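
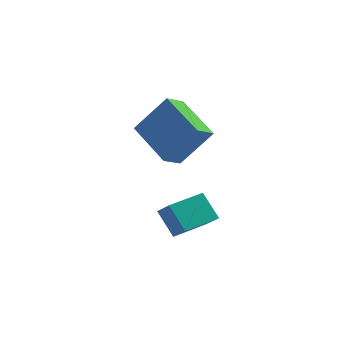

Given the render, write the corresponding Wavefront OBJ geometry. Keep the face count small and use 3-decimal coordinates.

v -0.892 1.087 -1.009
v 0.321 1.246 0.548
v -2.149 2.654 -0.189
v -0.936 2.813 1.368
v -0.344 1.787 -1.508
v 0.869 1.946 0.049
v -1.601 3.354 -0.688
v -0.388 3.513 0.869
v -0.509 0.728 -4.844
v -0.024 0.171 -4.17
v -1.159 1.339 -3.871
v -0.674 0.782 -3.197
v 0.654 1.838 -4.763
v 1.139 1.281 -4.089
v 0.004 2.449 -3.79
v 0.489 1.892 -3.116
f 2 4 1
f 5 2 1
f 1 4 3
f 3 5 1
f 2 8 4
f 6 2 5
f 6 8 2
f 4 8 3
f 7 5 3
f 3 8 7
f 7 6 5
f 8 6 7
f 10 12 9
f 13 10 9
f 9 12 11
f 11 13 9
f 10 16 12
f 14 10 13
f 14 16 10
f 12 16 11
f 15 13 11
f 11 16 15
f 15 14 13
f 16 14 15



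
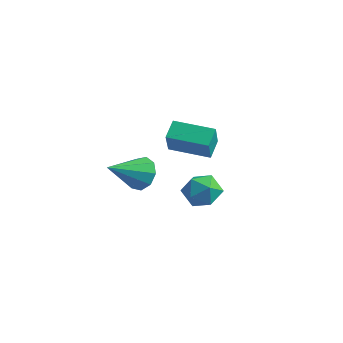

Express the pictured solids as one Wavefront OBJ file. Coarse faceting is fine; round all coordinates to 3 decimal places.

v 1.479 1.492 -2.393
v 1.96 0.736 -1.952
v 0.38 1.484 -1.208
v 0.861 0.728 -0.767
v 1.277 1.636 -0.796
v 1.956 1.641 -1.529
v 0.384 0.579 -1.631
v 1.063 0.584 -2.364
v 1.284 0.172 -1.481
v 1.836 0.826 -0.965
v 0.504 1.394 -2.195
v 1.056 2.048 -1.679
v -2.734 3.428 -1.604
v -2.337 2.776 -0.324
v -3.049 4.324 -1.049
v -2.653 3.672 0.23
v -0.847 4.208 -1.79
v -0.451 3.556 -0.511
v -1.163 5.104 -1.236
v -0.766 4.452 0.044
v -0.81 -0.67 -0.407
v -0.372 -1.187 -1.044
v -1.29 -2.35 0.627
v 0.033 -1.019 -0.583
v 0.044 -0.688 -0.04
v -0.344 -0.349 0.332
v -0.951 -0.159 0.358
v -1.492 -0.209 0.027
v -1.714 -0.474 -0.507
v -1.513 -0.831 -0.994
v -0.983 -1.112 -1.206
f 1 12 6
f 1 6 2
f 1 2 8
f 1 8 11
f 1 11 12
f 2 6 10
f 6 12 5
f 12 11 3
f 11 8 7
f 8 2 9
f 4 10 5
f 4 5 3
f 4 3 7
f 4 7 9
f 4 9 10
f 5 10 6
f 3 5 12
f 7 3 11
f 9 7 8
f 10 9 2
f 14 16 13
f 17 14 13
f 13 16 15
f 15 17 13
f 14 20 16
f 18 14 17
f 18 20 14
f 16 20 15
f 19 17 15
f 15 20 19
f 19 18 17
f 20 18 19
f 22 21 24
f 22 24 23
f 24 21 25
f 24 25 23
f 25 21 26
f 25 26 23
f 26 21 27
f 26 27 23
f 27 21 28
f 27 28 23
f 28 21 29
f 28 29 23
f 29 21 30
f 29 30 23
f 30 21 31
f 30 31 23
f 31 21 22
f 31 22 23



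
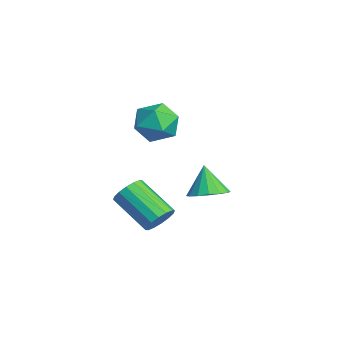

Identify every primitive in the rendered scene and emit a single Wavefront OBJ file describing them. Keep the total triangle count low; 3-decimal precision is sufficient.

v -0.181 -1.137 0.959
v 0.42 -1.863 1.647
v -1.8 -1.857 1.613
v -1.199 -2.583 2.301
v -1.2 -1.437 2.521
v -0.199 -0.992 2.117
v -1.181 -2.728 1.143
v -0.18 -2.283 0.739
v -0.198 -2.846 1.761
v -0.209 -2.048 2.613
v -1.171 -1.672 0.647
v -1.182 -0.874 1.499
v -2.554 1.055 -4.29
v -1.677 1.351 -3.861
v -3.286 1.045 -2.79
v -1.929 1.8 -3.98
v -2.348 2.049 -4.183
v -2.823 2.031 -4.415
v -3.225 1.752 -4.613
v -3.447 1.287 -4.725
v -3.43 0.759 -4.72
v -3.178 0.311 -4.6
v -2.759 0.062 -4.397
v -2.285 0.079 -4.166
v -1.883 0.358 -3.968
v -1.66 0.824 -3.856
v 2.252 -2.457 -2.79
v 2.677 -2.299 -2.119
v 1.174 -3.346 -0.919
v 0.748 -3.503 -1.59
v 2.417 -1.973 -2.161
v 0.913 -3.02 -0.961
v 2.112 -1.777 -2.372
v 0.608 -2.824 -1.172
v 1.845 -1.763 -2.695
v 0.341 -2.809 -1.495
v 1.687 -1.935 -3.043
v 0.183 -2.981 -1.843
v 1.68 -2.246 -3.323
v 0.176 -3.293 -2.124
v 1.826 -2.614 -3.461
v 0.323 -3.661 -2.261
v 2.087 -2.94 -3.419
v 0.583 -3.987 -2.219
v 2.392 -3.136 -3.208
v 0.888 -4.183 -2.008
v 2.659 -3.151 -2.885
v 1.155 -4.197 -1.685
v 2.817 -2.979 -2.537
v 1.313 -4.025 -1.337
v 2.824 -2.667 -2.256
v 1.32 -3.714 -1.057
f 1 12 6
f 1 6 2
f 1 2 8
f 1 8 11
f 1 11 12
f 2 6 10
f 6 12 5
f 12 11 3
f 11 8 7
f 8 2 9
f 4 10 5
f 4 5 3
f 4 3 7
f 4 7 9
f 4 9 10
f 5 10 6
f 3 5 12
f 7 3 11
f 9 7 8
f 10 9 2
f 14 13 16
f 14 16 15
f 16 13 17
f 16 17 15
f 17 13 18
f 17 18 15
f 18 13 19
f 18 19 15
f 19 13 20
f 19 20 15
f 20 13 21
f 20 21 15
f 21 13 22
f 21 22 15
f 22 13 23
f 22 23 15
f 23 13 24
f 23 24 15
f 24 13 25
f 24 25 15
f 25 13 26
f 25 26 15
f 26 13 14
f 26 14 15
f 28 27 31
f 28 31 29
f 29 31 32
f 29 32 30
f 31 27 33
f 31 33 32
f 32 33 34
f 32 34 30
f 33 27 35
f 33 35 34
f 34 35 36
f 34 36 30
f 35 27 37
f 35 37 36
f 36 37 38
f 36 38 30
f 37 27 39
f 37 39 38
f 38 39 40
f 38 40 30
f 39 27 41
f 39 41 40
f 40 41 42
f 40 42 30
f 41 27 43
f 41 43 42
f 42 43 44
f 42 44 30
f 43 27 45
f 43 45 44
f 44 45 46
f 44 46 30
f 45 27 47
f 45 47 46
f 46 47 48
f 46 48 30
f 47 27 49
f 47 49 48
f 48 49 50
f 48 50 30
f 49 27 51
f 49 51 50
f 50 51 52
f 50 52 30
f 51 27 28
f 51 28 52
f 52 28 29
f 52 29 30



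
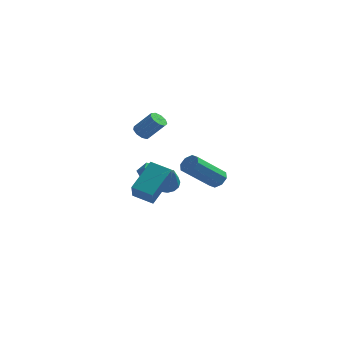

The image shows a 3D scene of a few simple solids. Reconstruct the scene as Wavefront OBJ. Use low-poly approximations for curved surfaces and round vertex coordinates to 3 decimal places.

v -0.478 1.776 -0.772
v -0.069 1.272 -1.071
v -1.391 1.068 -0.829
v -0.982 0.564 -1.128
v -0.884 0.744 -0.443
v -0.32 1.181 -0.408
v -1.14 1.159 -1.492
v -0.576 1.596 -1.457
v -0.478 0.89 -1.516
v -0.32 0.634 -0.868
v -1.14 1.706 -1.032
v -0.982 1.45 -0.384
v -1.576 2.628 1.162
v -1.21 2.395 0.841
v -0.298 2.399 1.876
v -0.664 2.632 2.198
v -1.184 2.762 0.816
v -0.272 2.767 1.851
v -1.342 3.067 0.954
v -0.429 3.071 1.989
v -1.609 3.166 1.189
v -0.696 3.171 2.224
v -1.861 3.013 1.412
v -0.948 3.018 2.447
v -1.98 2.68 1.518
v -1.067 2.685 2.553
v -1.91 2.322 1.458
v -0.997 2.327 2.493
v -1.684 2.108 1.259
v -0.771 2.112 2.295
v -1.408 2.136 1.016
v -0.495 2.141 2.051
v 3.823 -3.356 1.232
v 4.182 -3.21 1.637
v 3.096 -4.299 2.992
v 2.737 -4.444 2.588
v 3.856 -2.933 1.598
v 2.771 -4.022 2.954
v 3.512 -2.904 1.345
v 2.426 -3.993 2.701
v 3.349 -3.139 1.026
v 2.263 -4.228 2.382
v 3.464 -3.501 0.828
v 2.378 -4.59 2.183
v 3.789 -3.778 0.866
v 2.704 -4.867 2.222
v 4.134 -3.807 1.119
v 3.048 -4.896 2.475
v 4.297 -3.572 1.438
v 3.211 -4.661 2.794
v 0.156 0.815 -1.278
v 0.686 0.557 -1.758
v 0.864 -0.215 0.058
v 0.838 0.853 -1.611
v 0.834 1.14 -1.388
v 0.675 1.352 -1.139
v 0.396 1.442 -0.923
v 0.063 1.388 -0.788
v -0.249 1.202 -0.765
v -0.469 0.928 -0.86
v -0.545 0.628 -1.051
v -0.461 0.37 -1.294
v -0.235 0.215 -1.533
v 0.08 0.197 -1.714
v 0.412 0.32 -1.795
v -0.386 -3.079 -0.507
v -0.167 -3.952 0.472
v 0.149 -1.683 0.616
v 0.369 -2.555 1.595
v 0.671 -3.205 -0.855
v 0.891 -4.077 0.124
v 1.207 -1.808 0.268
v 1.426 -2.681 1.247
f 1 12 6
f 1 6 2
f 1 2 8
f 1 8 11
f 1 11 12
f 2 6 10
f 6 12 5
f 12 11 3
f 11 8 7
f 8 2 9
f 4 10 5
f 4 5 3
f 4 3 7
f 4 7 9
f 4 9 10
f 5 10 6
f 3 5 12
f 7 3 11
f 9 7 8
f 10 9 2
f 14 13 17
f 14 17 15
f 15 17 18
f 15 18 16
f 17 13 19
f 17 19 18
f 18 19 20
f 18 20 16
f 19 13 21
f 19 21 20
f 20 21 22
f 20 22 16
f 21 13 23
f 21 23 22
f 22 23 24
f 22 24 16
f 23 13 25
f 23 25 24
f 24 25 26
f 24 26 16
f 25 13 27
f 25 27 26
f 26 27 28
f 26 28 16
f 27 13 29
f 27 29 28
f 28 29 30
f 28 30 16
f 29 13 31
f 29 31 30
f 30 31 32
f 30 32 16
f 31 13 14
f 31 14 32
f 32 14 15
f 32 15 16
f 34 33 37
f 34 37 35
f 35 37 38
f 35 38 36
f 37 33 39
f 37 39 38
f 38 39 40
f 38 40 36
f 39 33 41
f 39 41 40
f 40 41 42
f 40 42 36
f 41 33 43
f 41 43 42
f 42 43 44
f 42 44 36
f 43 33 45
f 43 45 44
f 44 45 46
f 44 46 36
f 45 33 47
f 45 47 46
f 46 47 48
f 46 48 36
f 47 33 49
f 47 49 48
f 48 49 50
f 48 50 36
f 49 33 34
f 49 34 50
f 50 34 35
f 50 35 36
f 52 51 54
f 52 54 53
f 54 51 55
f 54 55 53
f 55 51 56
f 55 56 53
f 56 51 57
f 56 57 53
f 57 51 58
f 57 58 53
f 58 51 59
f 58 59 53
f 59 51 60
f 59 60 53
f 60 51 61
f 60 61 53
f 61 51 62
f 61 62 53
f 62 51 63
f 62 63 53
f 63 51 64
f 63 64 53
f 64 51 65
f 64 65 53
f 65 51 52
f 65 52 53
f 67 69 66
f 70 67 66
f 66 69 68
f 68 70 66
f 67 73 69
f 71 67 70
f 71 73 67
f 69 73 68
f 72 70 68
f 68 73 72
f 72 71 70
f 73 71 72



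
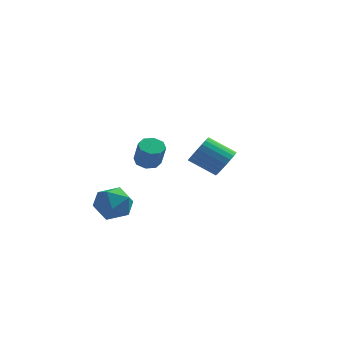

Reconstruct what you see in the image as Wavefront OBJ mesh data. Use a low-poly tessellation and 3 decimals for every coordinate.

v -2.599 -2.487 0.096
v -2.125 -2.968 1.137
v -2.515 -4.292 -0.777
v -2.041 -4.773 0.264
v -3.22 -4.39 0.239
v -3.273 -3.274 0.778
v -1.367 -3.986 -0.418
v -1.42 -2.87 0.121
v -1.364 -3.894 0.819
v -2.509 -4.144 1.225
v -2.131 -3.116 -0.865
v -3.276 -3.366 -0.459
v -2.361 3.665 0.677
v -1.866 4.294 0.801
v -1.424 3.664 2.227
v -1.919 3.035 2.103
v -2.436 4.394 1.022
v -1.995 3.764 2.448
v -2.963 4.067 1.041
v -2.521 3.437 2.467
v -3.137 3.504 0.847
v -2.695 2.875 2.272
v -2.856 3.036 0.553
v -2.414 2.406 1.979
v -2.285 2.936 0.332
v -1.844 2.306 1.758
v -1.759 3.263 0.313
v -1.317 2.633 1.739
v -1.585 3.825 0.508
v -1.143 3.196 1.933
v 3.316 -1.268 2.758
v 3.839 -1.243 3.575
v 2.308 -1.268 4.558
v 1.784 -1.292 3.742
v 3.79 -0.874 3.507
v 2.259 -0.899 4.49
v 3.669 -0.565 3.326
v 2.137 -0.589 4.309
v 3.494 -0.362 3.058
v 1.962 -0.387 4.041
v 3.291 -0.298 2.745
v 1.76 -0.323 3.728
v 3.093 -0.381 2.434
v 1.561 -0.406 3.417
v 2.928 -0.599 2.172
v 1.397 -0.624 3.155
v 2.823 -0.919 1.999
v 1.291 -0.944 2.982
v 2.792 -1.292 1.942
v 1.261 -1.317 2.925
v 2.841 -1.661 2.01
v 1.31 -1.686 2.993
v 2.963 -1.971 2.191
v 1.431 -1.995 3.174
v 3.138 -2.173 2.459
v 1.606 -2.198 3.442
v 3.34 -2.237 2.772
v 1.809 -2.262 3.755
v 3.539 -2.154 3.083
v 2.007 -2.179 4.066
v 3.703 -1.936 3.345
v 2.172 -1.961 4.328
v 3.809 -1.616 3.518
v 2.277 -1.641 4.501
f 1 12 6
f 1 6 2
f 1 2 8
f 1 8 11
f 1 11 12
f 2 6 10
f 6 12 5
f 12 11 3
f 11 8 7
f 8 2 9
f 4 10 5
f 4 5 3
f 4 3 7
f 4 7 9
f 4 9 10
f 5 10 6
f 3 5 12
f 7 3 11
f 9 7 8
f 10 9 2
f 14 13 17
f 14 17 15
f 15 17 18
f 15 18 16
f 17 13 19
f 17 19 18
f 18 19 20
f 18 20 16
f 19 13 21
f 19 21 20
f 20 21 22
f 20 22 16
f 21 13 23
f 21 23 22
f 22 23 24
f 22 24 16
f 23 13 25
f 23 25 24
f 24 25 26
f 24 26 16
f 25 13 27
f 25 27 26
f 26 27 28
f 26 28 16
f 27 13 29
f 27 29 28
f 28 29 30
f 28 30 16
f 29 13 14
f 29 14 30
f 30 14 15
f 30 15 16
f 32 31 35
f 32 35 33
f 33 35 36
f 33 36 34
f 35 31 37
f 35 37 36
f 36 37 38
f 36 38 34
f 37 31 39
f 37 39 38
f 38 39 40
f 38 40 34
f 39 31 41
f 39 41 40
f 40 41 42
f 40 42 34
f 41 31 43
f 41 43 42
f 42 43 44
f 42 44 34
f 43 31 45
f 43 45 44
f 44 45 46
f 44 46 34
f 45 31 47
f 45 47 46
f 46 47 48
f 46 48 34
f 47 31 49
f 47 49 48
f 48 49 50
f 48 50 34
f 49 31 51
f 49 51 50
f 50 51 52
f 50 52 34
f 51 31 53
f 51 53 52
f 52 53 54
f 52 54 34
f 53 31 55
f 53 55 54
f 54 55 56
f 54 56 34
f 55 31 57
f 55 57 56
f 56 57 58
f 56 58 34
f 57 31 59
f 57 59 58
f 58 59 60
f 58 60 34
f 59 31 61
f 59 61 60
f 60 61 62
f 60 62 34
f 61 31 63
f 61 63 62
f 62 63 64
f 62 64 34
f 63 31 32
f 63 32 64
f 64 32 33
f 64 33 34



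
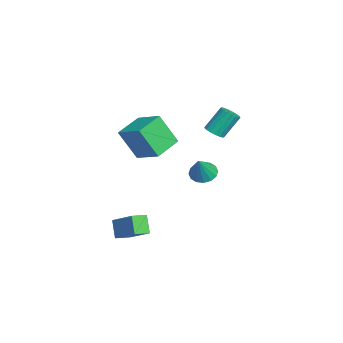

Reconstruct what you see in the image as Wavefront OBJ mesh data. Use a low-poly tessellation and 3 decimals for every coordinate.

v -1.875 -2.108 1.084
v -2.035 -3.127 2.948
v -0.688 -0.943 1.822
v -0.847 -1.961 3.686
v -0.533 -3.179 0.614
v -0.692 -4.197 2.478
v 0.655 -2.013 1.352
v 0.495 -3.032 3.216
v 1.488 -3.689 -3.07
v 2.743 -2.61 -2.002
v 2.187 -3.526 -4.056
v 3.442 -2.447 -2.988
v 1.978 -4.473 -2.852
v 3.233 -3.394 -1.784
v 2.677 -4.31 -3.838
v 3.932 -3.231 -2.77
v 0.854 0.965 3.296
v 1.369 0.749 3.566
v 1.041 1.618 4.893
v 0.526 1.835 4.624
v 1.46 0.995 3.427
v 1.131 1.864 4.754
v 1.411 1.235 3.258
v 1.083 2.104 4.585
v 1.236 1.412 3.098
v 0.907 2.281 4.425
v 0.972 1.488 2.984
v 0.644 2.357 4.311
v 0.682 1.443 2.941
v 0.354 2.312 4.268
v 0.431 1.29 2.98
v 0.103 2.159 4.307
v 0.277 1.062 3.091
v -0.051 1.931 4.418
v 0.255 0.812 3.249
v -0.073 1.681 4.576
v 0.371 0.597 3.418
v 0.042 1.466 4.745
v 0.597 0.467 3.559
v 0.269 1.336 4.887
v 0.882 0.45 3.64
v 0.554 1.32 4.968
v 1.161 0.552 3.643
v 0.832 1.421 4.97
v -2.225 0.455 -1.452
v -1.521 0.474 -1.891
v -1.355 0.165 -0.068
v -1.585 0.88 -1.765
v -1.82 1.172 -1.556
v -2.164 1.272 -1.319
v -2.524 1.153 -1.117
v -2.804 0.847 -1.005
v -2.929 0.436 -1.013
v -2.865 0.03 -1.138
v -2.63 -0.262 -1.348
v -2.286 -0.362 -1.585
v -1.925 -0.243 -1.786
v -1.645 0.063 -1.898
f 2 4 1
f 5 2 1
f 1 4 3
f 3 5 1
f 2 8 4
f 6 2 5
f 6 8 2
f 4 8 3
f 7 5 3
f 3 8 7
f 7 6 5
f 8 6 7
f 10 12 9
f 13 10 9
f 9 12 11
f 11 13 9
f 10 16 12
f 14 10 13
f 14 16 10
f 12 16 11
f 15 13 11
f 11 16 15
f 15 14 13
f 16 14 15
f 18 17 21
f 18 21 19
f 19 21 22
f 19 22 20
f 21 17 23
f 21 23 22
f 22 23 24
f 22 24 20
f 23 17 25
f 23 25 24
f 24 25 26
f 24 26 20
f 25 17 27
f 25 27 26
f 26 27 28
f 26 28 20
f 27 17 29
f 27 29 28
f 28 29 30
f 28 30 20
f 29 17 31
f 29 31 30
f 30 31 32
f 30 32 20
f 31 17 33
f 31 33 32
f 32 33 34
f 32 34 20
f 33 17 35
f 33 35 34
f 34 35 36
f 34 36 20
f 35 17 37
f 35 37 36
f 36 37 38
f 36 38 20
f 37 17 39
f 37 39 38
f 38 39 40
f 38 40 20
f 39 17 41
f 39 41 40
f 40 41 42
f 40 42 20
f 41 17 43
f 41 43 42
f 42 43 44
f 42 44 20
f 43 17 18
f 43 18 44
f 44 18 19
f 44 19 20
f 46 45 48
f 46 48 47
f 48 45 49
f 48 49 47
f 49 45 50
f 49 50 47
f 50 45 51
f 50 51 47
f 51 45 52
f 51 52 47
f 52 45 53
f 52 53 47
f 53 45 54
f 53 54 47
f 54 45 55
f 54 55 47
f 55 45 56
f 55 56 47
f 56 45 57
f 56 57 47
f 57 45 58
f 57 58 47
f 58 45 46
f 58 46 47



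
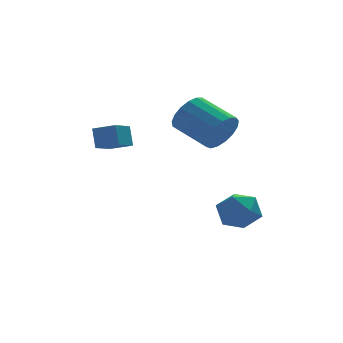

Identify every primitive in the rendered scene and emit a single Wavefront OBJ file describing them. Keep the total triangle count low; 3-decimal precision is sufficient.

v -2.63 -0.332 2.778
v -2.598 0.203 3.772
v -3.484 0.382 2.42
v -3.452 0.918 3.415
v -1.668 0.562 2.265
v -1.636 1.098 3.26
v -2.522 1.277 1.908
v -2.49 1.812 2.902
v 2.195 -0.539 2.943
v 2.861 -0.554 3.805
v 1.871 1.144 4.6
v 1.205 1.159 3.737
v 3.108 -0.25 3.462
v 2.119 1.449 4.256
v 3.147 -0.011 2.999
v 2.157 1.687 3.794
v 2.967 0.107 2.524
v 1.977 1.805 3.319
v 2.61 0.076 2.145
v 1.62 1.774 2.939
v 2.158 -0.095 1.948
v 1.169 1.603 2.742
v 1.715 -0.368 1.979
v 0.725 1.33 2.774
v 1.381 -0.68 2.231
v 0.392 1.018 3.026
v 1.234 -0.96 2.646
v 0.245 0.738 3.441
v 1.307 -1.144 3.129
v 0.318 0.555 3.924
v 1.583 -1.188 3.569
v 0.594 0.51 4.364
v 2 -1.085 3.866
v 1.01 0.614 4.661
v 2.461 -0.856 3.951
v 1.471 0.842 4.746
v 2.869 -0.398 -1.068
v 3.515 -1.353 -0.98
v 2.025 -1.107 -2.58
v 2.671 -2.062 -2.492
v 1.858 -1.84 -1.701
v 2.379 -1.401 -0.766
v 3.161 -1.059 -2.794
v 3.682 -0.62 -1.859
v 3.695 -1.761 -2.047
v 2.89 -2.244 -1.371
v 2.65 -0.216 -2.189
v 1.845 -0.699 -1.513
f 2 4 1
f 5 2 1
f 1 4 3
f 3 5 1
f 2 8 4
f 6 2 5
f 6 8 2
f 4 8 3
f 7 5 3
f 3 8 7
f 7 6 5
f 8 6 7
f 10 9 13
f 10 13 11
f 11 13 14
f 11 14 12
f 13 9 15
f 13 15 14
f 14 15 16
f 14 16 12
f 15 9 17
f 15 17 16
f 16 17 18
f 16 18 12
f 17 9 19
f 17 19 18
f 18 19 20
f 18 20 12
f 19 9 21
f 19 21 20
f 20 21 22
f 20 22 12
f 21 9 23
f 21 23 22
f 22 23 24
f 22 24 12
f 23 9 25
f 23 25 24
f 24 25 26
f 24 26 12
f 25 9 27
f 25 27 26
f 26 27 28
f 26 28 12
f 27 9 29
f 27 29 28
f 28 29 30
f 28 30 12
f 29 9 31
f 29 31 30
f 30 31 32
f 30 32 12
f 31 9 33
f 31 33 32
f 32 33 34
f 32 34 12
f 33 9 35
f 33 35 34
f 34 35 36
f 34 36 12
f 35 9 10
f 35 10 36
f 36 10 11
f 36 11 12
f 37 48 42
f 37 42 38
f 37 38 44
f 37 44 47
f 37 47 48
f 38 42 46
f 42 48 41
f 48 47 39
f 47 44 43
f 44 38 45
f 40 46 41
f 40 41 39
f 40 39 43
f 40 43 45
f 40 45 46
f 41 46 42
f 39 41 48
f 43 39 47
f 45 43 44
f 46 45 38



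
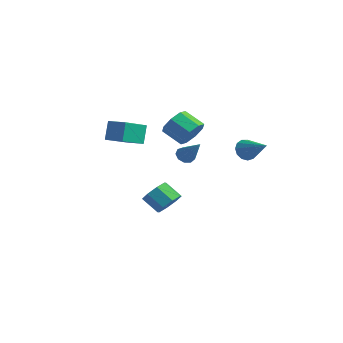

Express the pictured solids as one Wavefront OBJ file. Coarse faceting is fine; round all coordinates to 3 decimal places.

v -1.212 1.955 1.599
v -0.737 1.259 2.119
v -1.972 0.97 2.861
v -2.448 1.665 2.341
v -0.7 1.942 2.446
v -1.935 1.653 3.188
v -0.963 2.632 2.276
v -2.198 2.343 3.019
v -1.373 2.925 1.71
v -2.608 2.636 2.453
v -1.688 2.65 1.079
v -2.923 2.361 1.821
v -1.725 1.967 0.752
v -2.96 1.678 1.494
v -1.462 1.277 0.921
v -2.697 0.988 1.664
v -1.052 0.984 1.487
v -2.287 0.695 2.23
v 1.339 -1.099 1.695
v 1.761 -1.106 1.268
v 2.661 -1.281 3.005
v 1.692 -0.72 1.391
v 1.458 -0.512 1.657
v 1.168 -0.579 1.94
v 0.958 -0.889 2.108
v 0.927 -1.297 2.084
v 1.088 -1.613 1.877
v 1.367 -1.688 1.585
v 1.632 -1.488 1.345
v 1.44 3.605 0.677
v 1.807 3.818 0.034
v 3.14 3.475 1.603
v 1.717 4.183 0.25
v 1.539 4.365 0.602
v 1.33 4.305 0.977
v 1.156 4.023 1.257
v 1.072 3.609 1.353
v 1.105 3.193 1.234
v 1.244 2.908 0.939
v 1.446 2.844 0.56
v 1.646 3.022 0.218
v 1.78 3.385 0.022
v -0.88 -5.001 3.376
v -1.163 -4.499 4.541
v -1.129 -3.22 2.547
v -1.413 -2.718 3.712
v 0.253 -4.762 3.548
v -0.031 -4.26 4.713
v 0.003 -2.981 2.719
v -0.28 -2.479 3.884
v -1.945 0.841 -3.932
v -1.44 1.184 -3.204
v -2.449 0.921 -2.38
v -2.955 0.579 -3.108
v -1.839 1.696 -3.531
v -2.849 1.433 -2.706
v -2.301 1.708 -4.092
v -3.311 1.445 -3.268
v -2.554 1.212 -4.56
v -3.564 0.949 -3.735
v -2.451 0.499 -4.66
v -3.46 0.236 -3.836
v -2.051 -0.013 -4.334
v -3.061 -0.276 -3.509
v -1.589 -0.025 -3.772
v -2.599 -0.288 -2.948
v -1.336 0.471 -3.305
v -2.346 0.208 -2.48
f 2 1 5
f 2 5 3
f 3 5 6
f 3 6 4
f 5 1 7
f 5 7 6
f 6 7 8
f 6 8 4
f 7 1 9
f 7 9 8
f 8 9 10
f 8 10 4
f 9 1 11
f 9 11 10
f 10 11 12
f 10 12 4
f 11 1 13
f 11 13 12
f 12 13 14
f 12 14 4
f 13 1 15
f 13 15 14
f 14 15 16
f 14 16 4
f 15 1 17
f 15 17 16
f 16 17 18
f 16 18 4
f 17 1 2
f 17 2 18
f 18 2 3
f 18 3 4
f 20 19 22
f 20 22 21
f 22 19 23
f 22 23 21
f 23 19 24
f 23 24 21
f 24 19 25
f 24 25 21
f 25 19 26
f 25 26 21
f 26 19 27
f 26 27 21
f 27 19 28
f 27 28 21
f 28 19 29
f 28 29 21
f 29 19 20
f 29 20 21
f 31 30 33
f 31 33 32
f 33 30 34
f 33 34 32
f 34 30 35
f 34 35 32
f 35 30 36
f 35 36 32
f 36 30 37
f 36 37 32
f 37 30 38
f 37 38 32
f 38 30 39
f 38 39 32
f 39 30 40
f 39 40 32
f 40 30 41
f 40 41 32
f 41 30 42
f 41 42 32
f 42 30 31
f 42 31 32
f 44 46 43
f 47 44 43
f 43 46 45
f 45 47 43
f 44 50 46
f 48 44 47
f 48 50 44
f 46 50 45
f 49 47 45
f 45 50 49
f 49 48 47
f 50 48 49
f 52 51 55
f 52 55 53
f 53 55 56
f 53 56 54
f 55 51 57
f 55 57 56
f 56 57 58
f 56 58 54
f 57 51 59
f 57 59 58
f 58 59 60
f 58 60 54
f 59 51 61
f 59 61 60
f 60 61 62
f 60 62 54
f 61 51 63
f 61 63 62
f 62 63 64
f 62 64 54
f 63 51 65
f 63 65 64
f 64 65 66
f 64 66 54
f 65 51 67
f 65 67 66
f 66 67 68
f 66 68 54
f 67 51 52
f 67 52 68
f 68 52 53
f 68 53 54



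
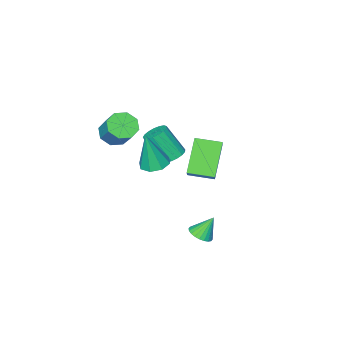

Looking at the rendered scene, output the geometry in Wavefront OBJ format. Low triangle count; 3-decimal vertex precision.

v -4.118 -1.053 -1.261
v -3.634 -0.613 -1.174
v -3.157 -1.427 0.288
v -3.642 -1.867 0.201
v -3.88 -0.486 -1.023
v -3.403 -1.299 0.439
v -4.181 -0.488 -0.926
v -3.704 -1.302 0.536
v -4.467 -0.62 -0.906
v -3.991 -1.433 0.556
v -4.674 -0.851 -0.968
v -4.197 -1.664 0.495
v -4.753 -1.128 -1.096
v -4.276 -1.942 0.366
v -4.687 -1.388 -1.262
v -4.21 -2.202 0.2
v -4.49 -1.572 -1.429
v -4.014 -2.386 0.034
v -4.209 -1.636 -1.556
v -3.732 -2.45 -0.094
v -3.906 -1.567 -1.616
v -3.43 -2.381 -0.154
v -3.653 -1.381 -1.595
v -3.176 -2.194 -0.133
v -3.505 -1.119 -1.497
v -3.029 -1.933 -0.035
v -3.499 -0.842 -1.345
v -3.022 -1.656 0.117
v -0.722 -1.21 1.875
v -0.181 -0.84 1.434
v 0.063 0.1 2.524
v -0.478 -0.27 2.965
v -0.736 -0.61 1.361
v -0.491 0.33 2.451
v -1.283 -0.732 1.589
v -1.038 0.208 2.679
v -1.501 -1.134 1.984
v -1.256 -0.194 3.074
v -1.263 -1.58 2.316
v -1.019 -0.64 3.406
v -0.709 -1.81 2.389
v -0.464 -0.87 3.479
v -0.162 -1.688 2.161
v 0.083 -0.748 3.251
v 0.056 -1.286 1.766
v 0.301 -0.346 2.856
v -0.404 2.077 1.717
v 0.196 2.486 1.644
v -0.036 1.883 3.643
v -0.256 2.791 1.761
v -0.796 2.678 1.853
v -1.106 2.214 1.865
v -1.005 1.669 1.791
v -0.552 1.364 1.673
v -0.012 1.477 1.582
v 0.298 1.941 1.569
v -1.864 3.558 -3.046
v -1.382 3.309 -2.724
v -2.416 3.822 -2.014
v -1.31 3.543 -2.745
v -1.322 3.78 -2.813
v -1.417 3.982 -2.915
v -1.579 4.12 -3.038
v -1.785 4.172 -3.161
v -2.003 4.131 -3.268
v -2.2 4.002 -3.34
v -2.345 3.806 -3.368
v -2.417 3.572 -3.346
v -2.405 3.336 -3.279
v -2.311 3.133 -3.176
v -2.148 2.995 -3.054
v -1.942 2.943 -2.93
v -1.724 2.985 -2.824
v -1.528 3.113 -2.752
v -2.135 4.185 1
v -3.182 3.484 2.435
v -1.213 5.233 2.184
v -2.26 4.531 3.619
v -1.3 3.269 1.161
v -2.347 2.567 2.596
v -0.378 4.316 2.345
v -1.425 3.615 3.78
f 2 1 5
f 2 5 3
f 3 5 6
f 3 6 4
f 5 1 7
f 5 7 6
f 6 7 8
f 6 8 4
f 7 1 9
f 7 9 8
f 8 9 10
f 8 10 4
f 9 1 11
f 9 11 10
f 10 11 12
f 10 12 4
f 11 1 13
f 11 13 12
f 12 13 14
f 12 14 4
f 13 1 15
f 13 15 14
f 14 15 16
f 14 16 4
f 15 1 17
f 15 17 16
f 16 17 18
f 16 18 4
f 17 1 19
f 17 19 18
f 18 19 20
f 18 20 4
f 19 1 21
f 19 21 20
f 20 21 22
f 20 22 4
f 21 1 23
f 21 23 22
f 22 23 24
f 22 24 4
f 23 1 25
f 23 25 24
f 24 25 26
f 24 26 4
f 25 1 27
f 25 27 26
f 26 27 28
f 26 28 4
f 27 1 2
f 27 2 28
f 28 2 3
f 28 3 4
f 30 29 33
f 30 33 31
f 31 33 34
f 31 34 32
f 33 29 35
f 33 35 34
f 34 35 36
f 34 36 32
f 35 29 37
f 35 37 36
f 36 37 38
f 36 38 32
f 37 29 39
f 37 39 38
f 38 39 40
f 38 40 32
f 39 29 41
f 39 41 40
f 40 41 42
f 40 42 32
f 41 29 43
f 41 43 42
f 42 43 44
f 42 44 32
f 43 29 45
f 43 45 44
f 44 45 46
f 44 46 32
f 45 29 30
f 45 30 46
f 46 30 31
f 46 31 32
f 48 47 50
f 48 50 49
f 50 47 51
f 50 51 49
f 51 47 52
f 51 52 49
f 52 47 53
f 52 53 49
f 53 47 54
f 53 54 49
f 54 47 55
f 54 55 49
f 55 47 56
f 55 56 49
f 56 47 48
f 56 48 49
f 58 57 60
f 58 60 59
f 60 57 61
f 60 61 59
f 61 57 62
f 61 62 59
f 62 57 63
f 62 63 59
f 63 57 64
f 63 64 59
f 64 57 65
f 64 65 59
f 65 57 66
f 65 66 59
f 66 57 67
f 66 67 59
f 67 57 68
f 67 68 59
f 68 57 69
f 68 69 59
f 69 57 70
f 69 70 59
f 70 57 71
f 70 71 59
f 71 57 72
f 71 72 59
f 72 57 73
f 72 73 59
f 73 57 74
f 73 74 59
f 74 57 58
f 74 58 59
f 76 78 75
f 79 76 75
f 75 78 77
f 77 79 75
f 76 82 78
f 80 76 79
f 80 82 76
f 78 82 77
f 81 79 77
f 77 82 81
f 81 80 79
f 82 80 81



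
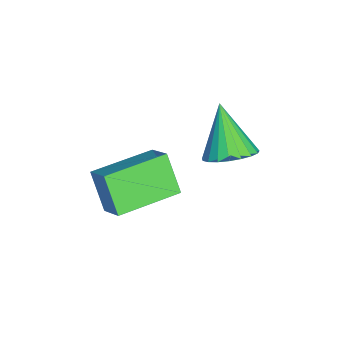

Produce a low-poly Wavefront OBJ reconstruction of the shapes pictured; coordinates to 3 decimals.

v -1.648 -1.314 -0.109
v -1.061 -1.963 0.103
v -2.692 -1.746 1.469
v -0.916 -1.666 0.279
v -0.898 -1.309 0.389
v -1.01 -0.953 0.413
v -1.232 -0.659 0.346
v -1.526 -0.478 0.201
v -1.841 -0.442 0.002
v -2.123 -0.557 -0.216
v -2.322 -0.803 -0.415
v -2.405 -1.137 -0.561
v -2.358 -1.502 -0.63
v -2.187 -1.835 -0.608
v -1.923 -2.077 -0.499
v -1.612 -2.188 -0.324
v -1.307 -2.147 -0.111
v 0.923 -5.292 1.419
v 1.653 -4.788 2.035
v -0.264 -3.584 1.428
v 0.466 -3.08 2.044
v 1.594 -4.82 0.236
v 2.324 -4.316 0.852
v 0.407 -3.112 0.245
v 1.137 -2.608 0.861
f 2 1 4
f 2 4 3
f 4 1 5
f 4 5 3
f 5 1 6
f 5 6 3
f 6 1 7
f 6 7 3
f 7 1 8
f 7 8 3
f 8 1 9
f 8 9 3
f 9 1 10
f 9 10 3
f 10 1 11
f 10 11 3
f 11 1 12
f 11 12 3
f 12 1 13
f 12 13 3
f 13 1 14
f 13 14 3
f 14 1 15
f 14 15 3
f 15 1 16
f 15 16 3
f 16 1 17
f 16 17 3
f 17 1 2
f 17 2 3
f 19 21 18
f 22 19 18
f 18 21 20
f 20 22 18
f 19 25 21
f 23 19 22
f 23 25 19
f 21 25 20
f 24 22 20
f 20 25 24
f 24 23 22
f 25 23 24



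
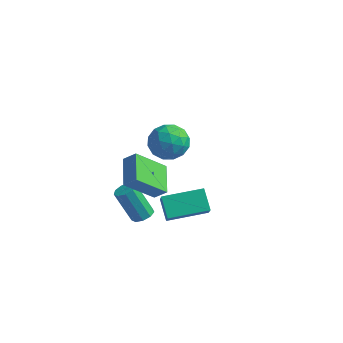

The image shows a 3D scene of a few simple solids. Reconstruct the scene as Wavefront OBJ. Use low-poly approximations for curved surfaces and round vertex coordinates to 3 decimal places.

v -1.531 -3.967 0.462
v -0.904 -3.81 1.029
v -0.534 -2.777 -0.967
v 0.093 -2.62 -0.399
v -0.673 -5.36 -0.101
v -0.046 -5.203 0.467
v 0.324 -4.17 -1.529
v 0.951 -4.013 -0.962
v -0.784 -3.431 -4
v -0.282 -3.175 -3.717
v -1.195 -3.313 -1.977
v -1.696 -3.569 -2.26
v -0.558 -2.866 -3.837
v -1.47 -3.004 -2.097
v -0.939 -2.822 -4.033
v -1.851 -2.959 -2.293
v -1.247 -3.062 -4.214
v -2.16 -3.2 -2.474
v -1.339 -3.475 -4.295
v -2.251 -3.613 -2.554
v -1.171 -3.868 -4.238
v -2.083 -4.006 -2.497
v -0.821 -4.056 -4.069
v -1.734 -4.194 -2.329
v -0.455 -3.952 -3.869
v -1.367 -4.09 -2.128
v -0.242 -3.604 -3.73
v -1.154 -3.742 -1.989
v -3.426 2.195 -2.54
v -2.693 2.937 -3.087
v -2.107 0.823 -2.633
v -1.374 1.565 -3.18
v -1.645 1.733 -2.046
v -2.46 2.581 -1.989
v -2.34 1.179 -3.731
v -3.155 2.027 -3.674
v -2.022 2.309 -3.823
v -1.592 2.651 -2.782
v -3.208 1.109 -2.938
v -2.778 1.451 -1.897
v -3.175 2.687 -2.805
v -1.625 1.073 -2.915
v -1.784 1.172 -2.248
v -1.353 1.608 -2.57
v -3.038 2.478 -2.16
v -2.607 2.914 -2.481
v -1.991 2.206 -1.87
v -2.193 0.846 -3.239
v -1.762 1.282 -3.56
v -3.447 2.152 -3.15
v -3.016 2.588 -3.472
v -2.809 1.554 -3.85
v -2.35 2.753 -3.56
v -1.575 1.947 -3.614
v -2.143 1.72 -3.938
v -2.622 2.218 -3.904
v -2.097 2.955 -2.948
v -1.322 2.148 -3.002
v -1.481 2.247 -2.336
v -1.96 2.746 -2.302
v -1.703 2.585 -3.38
v -3.478 1.612 -2.718
v -2.703 0.805 -2.772
v -2.84 1.014 -3.418
v -3.319 1.513 -3.384
v -3.225 1.813 -2.106
v -2.45 1.007 -2.16
v -2.178 1.542 -1.816
v -2.657 2.04 -1.782
v -3.097 1.175 -2.34
v 0.443 -3.836 -1.871
v 0.845 -4.386 -1.059
v 1.978 -2.404 -1.662
v 2.38 -2.954 -0.85
v 1.18 -4.506 -2.69
v 1.582 -5.056 -1.878
v 2.715 -3.074 -2.481
v 3.117 -3.624 -1.669
f 2 4 1
f 5 2 1
f 1 4 3
f 3 5 1
f 2 8 4
f 6 2 5
f 6 8 2
f 4 8 3
f 7 5 3
f 3 8 7
f 7 6 5
f 8 6 7
f 10 9 13
f 10 13 11
f 11 13 14
f 11 14 12
f 13 9 15
f 13 15 14
f 14 15 16
f 14 16 12
f 15 9 17
f 15 17 16
f 16 17 18
f 16 18 12
f 17 9 19
f 17 19 18
f 18 19 20
f 18 20 12
f 19 9 21
f 19 21 20
f 20 21 22
f 20 22 12
f 21 9 23
f 21 23 22
f 22 23 24
f 22 24 12
f 23 9 25
f 23 25 24
f 24 25 26
f 24 26 12
f 25 9 27
f 25 27 26
f 26 27 28
f 26 28 12
f 27 9 10
f 27 10 28
f 28 10 11
f 28 11 12
f 29 66 45
f 66 40 69
f 45 69 34
f 66 69 45
f 29 45 41
f 45 34 46
f 41 46 30
f 45 46 41
f 29 41 50
f 41 30 51
f 50 51 36
f 41 51 50
f 29 50 62
f 50 36 65
f 62 65 39
f 50 65 62
f 29 62 66
f 62 39 70
f 66 70 40
f 62 70 66
f 30 46 57
f 46 34 60
f 57 60 38
f 46 60 57
f 34 69 47
f 69 40 68
f 47 68 33
f 69 68 47
f 40 70 67
f 70 39 63
f 67 63 31
f 70 63 67
f 39 65 64
f 65 36 52
f 64 52 35
f 65 52 64
f 36 51 56
f 51 30 53
f 56 53 37
f 51 53 56
f 32 58 44
f 58 38 59
f 44 59 33
f 58 59 44
f 32 44 42
f 44 33 43
f 42 43 31
f 44 43 42
f 32 42 49
f 42 31 48
f 49 48 35
f 42 48 49
f 32 49 54
f 49 35 55
f 54 55 37
f 49 55 54
f 32 54 58
f 54 37 61
f 58 61 38
f 54 61 58
f 33 59 47
f 59 38 60
f 47 60 34
f 59 60 47
f 31 43 67
f 43 33 68
f 67 68 40
f 43 68 67
f 35 48 64
f 48 31 63
f 64 63 39
f 48 63 64
f 37 55 56
f 55 35 52
f 56 52 36
f 55 52 56
f 38 61 57
f 61 37 53
f 57 53 30
f 61 53 57
f 72 74 71
f 75 72 71
f 71 74 73
f 73 75 71
f 72 78 74
f 76 72 75
f 76 78 72
f 74 78 73
f 77 75 73
f 73 78 77
f 77 76 75
f 78 76 77



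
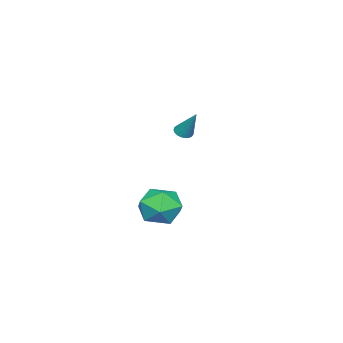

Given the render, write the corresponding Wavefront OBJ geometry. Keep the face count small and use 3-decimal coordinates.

v -4.152 -0.642 -0.454
v -3.693 -0.529 -0.646
v -3.768 0.262 0.994
v -3.81 -0.367 -0.716
v -3.987 -0.253 -0.74
v -4.192 -0.206 -0.716
v -4.391 -0.234 -0.646
v -4.547 -0.332 -0.543
v -4.636 -0.484 -0.424
v -4.641 -0.664 -0.311
v -4.561 -0.839 -0.223
v -4.41 -0.981 -0.175
v -4.215 -1.063 -0.175
v -4.009 -1.073 -0.223
v -3.827 -1.008 -0.312
v -3.702 -0.88 -0.425
v -3.654 -0.711 -0.543
v 1.315 2.187 -2.968
v 2.062 2.715 -2.226
v 2.198 0.525 -2.674
v 2.945 1.053 -1.932
v 1.813 0.922 -1.634
v 1.268 1.949 -1.815
v 2.992 1.291 -3.085
v 2.447 2.318 -3.266
v 3.099 2.161 -2.299
v 2.37 1.933 -1.402
v 1.89 1.307 -3.498
v 1.161 1.079 -2.601
f 2 1 4
f 2 4 3
f 4 1 5
f 4 5 3
f 5 1 6
f 5 6 3
f 6 1 7
f 6 7 3
f 7 1 8
f 7 8 3
f 8 1 9
f 8 9 3
f 9 1 10
f 9 10 3
f 10 1 11
f 10 11 3
f 11 1 12
f 11 12 3
f 12 1 13
f 12 13 3
f 13 1 14
f 13 14 3
f 14 1 15
f 14 15 3
f 15 1 16
f 15 16 3
f 16 1 17
f 16 17 3
f 17 1 2
f 17 2 3
f 18 29 23
f 18 23 19
f 18 19 25
f 18 25 28
f 18 28 29
f 19 23 27
f 23 29 22
f 29 28 20
f 28 25 24
f 25 19 26
f 21 27 22
f 21 22 20
f 21 20 24
f 21 24 26
f 21 26 27
f 22 27 23
f 20 22 29
f 24 20 28
f 26 24 25
f 27 26 19



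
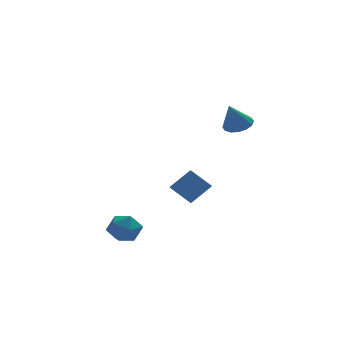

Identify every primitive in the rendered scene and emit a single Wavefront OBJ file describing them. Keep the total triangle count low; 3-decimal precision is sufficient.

v -3.451 -0.76 -1.494
v -2.702 -0.726 -1.703
v -3.638 -1.694 -2.317
v -2.889 -1.66 -2.526
v -3.084 -1.92 -1.819
v -2.969 -1.342 -1.31
v -3.371 -1.078 -2.71
v -3.256 -0.5 -2.201
v -2.653 -0.922 -2.454
v -2.475 -1.442 -1.904
v -3.865 -0.978 -2.116
v -3.687 -1.498 -1.566
v 2.314 1.973 2.136
v 2.767 1.482 2.188
v 1.826 1.647 3.284
v 2.918 1.759 2.331
v 2.907 2.094 2.422
v 2.738 2.396 2.436
v 2.455 2.585 2.369
v 2.134 2.61 2.24
v 1.861 2.464 2.083
v 1.71 2.187 1.94
v 1.72 1.852 1.849
v 1.89 1.55 1.835
v 2.173 1.361 1.902
v 2.494 1.336 2.031
v 0.805 3.847 -2.91
v 0.636 3.037 -2.556
v 0.009 4.362 -2.111
v -0.16 3.552 -1.757
v 1.72 4.008 -2.103
v 1.551 3.198 -1.749
v 0.924 4.523 -1.304
v 0.755 3.713 -0.95
f 1 12 6
f 1 6 2
f 1 2 8
f 1 8 11
f 1 11 12
f 2 6 10
f 6 12 5
f 12 11 3
f 11 8 7
f 8 2 9
f 4 10 5
f 4 5 3
f 4 3 7
f 4 7 9
f 4 9 10
f 5 10 6
f 3 5 12
f 7 3 11
f 9 7 8
f 10 9 2
f 14 13 16
f 14 16 15
f 16 13 17
f 16 17 15
f 17 13 18
f 17 18 15
f 18 13 19
f 18 19 15
f 19 13 20
f 19 20 15
f 20 13 21
f 20 21 15
f 21 13 22
f 21 22 15
f 22 13 23
f 22 23 15
f 23 13 24
f 23 24 15
f 24 13 25
f 24 25 15
f 25 13 26
f 25 26 15
f 26 13 14
f 26 14 15
f 28 30 27
f 31 28 27
f 27 30 29
f 29 31 27
f 28 34 30
f 32 28 31
f 32 34 28
f 30 34 29
f 33 31 29
f 29 34 33
f 33 32 31
f 34 32 33



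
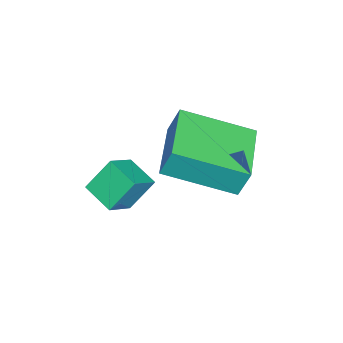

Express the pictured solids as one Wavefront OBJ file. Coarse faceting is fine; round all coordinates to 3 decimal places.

v 0.261 -2.323 1.87
v 0.982 -2.541 2.381
v 0.67 -1.562 1.618
v 1.391 -1.78 2.129
v 0.669 -2.8 1.091
v 1.39 -3.018 1.602
v 1.078 -2.039 0.839
v 1.799 -2.257 1.35
v -0.203 -1.57 2.851
v -0.224 -1.274 3.658
v -0.665 0.157 2.206
v -0.686 0.453 3.013
v 1.426 -1.173 2.747
v 1.405 -0.877 3.554
v 0.964 0.554 2.102
v 0.943 0.85 2.909
f 2 4 1
f 5 2 1
f 1 4 3
f 3 5 1
f 2 8 4
f 6 2 5
f 6 8 2
f 4 8 3
f 7 5 3
f 3 8 7
f 7 6 5
f 8 6 7
f 10 12 9
f 13 10 9
f 9 12 11
f 11 13 9
f 10 16 12
f 14 10 13
f 14 16 10
f 12 16 11
f 15 13 11
f 11 16 15
f 15 14 13
f 16 14 15



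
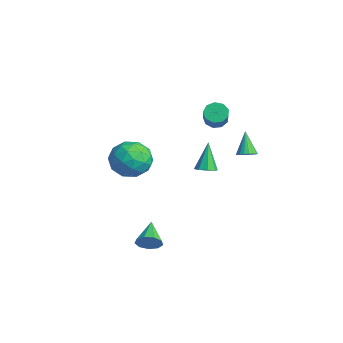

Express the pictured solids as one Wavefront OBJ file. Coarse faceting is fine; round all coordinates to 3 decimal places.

v 4.248 -3.226 -2.637
v 4.614 -3.092 -2.067
v 3.052 -2.654 -2.003
v 4.634 -2.725 -2.362
v 4.473 -2.591 -2.786
v 4.208 -2.755 -3.139
v 3.961 -3.14 -3.258
v 3.848 -3.565 -3.086
v 3.923 -3.831 -2.704
v 4.15 -3.815 -2.29
v 4.423 -3.523 -2.039
v -2.633 2.98 1.164
v -2.32 2.693 0.659
v -0.774 2.072 1.971
v -1.087 2.36 2.476
v -2.184 3.121 0.701
v -0.638 2.5 2.013
v -2.258 3.483 0.96
v -0.712 2.863 2.272
v -2.507 3.611 1.314
v -0.961 2.99 2.626
v -2.815 3.443 1.598
v -1.27 2.822 2.91
v -3.038 3.059 1.679
v -1.493 2.438 2.991
v -3.071 2.638 1.519
v -1.526 2.017 2.831
v -2.899 2.377 1.193
v -1.354 1.757 2.505
v -2.603 2.399 0.854
v -1.057 1.778 2.165
v -1.634 2.043 -1.943
v -1.094 1.915 -1.689
v -2.286 2.437 -0.357
v -1.131 2.363 -1.816
v -1.462 2.624 -2.017
v -1.894 2.544 -2.175
v -2.174 2.171 -2.197
v -2.137 1.723 -2.071
v -1.805 1.462 -1.87
v -1.373 1.542 -1.712
v 1.986 -3.317 3.072
v 3.037 -2.949 3.296
v 2.623 -4.251 1.624
v 3.674 -3.883 1.848
v 3.169 -4.622 2.548
v 2.776 -4.044 3.443
v 2.884 -3.156 1.477
v 2.491 -2.578 2.372
v 3.592 -2.849 2.311
v 3.768 -3.755 2.973
v 1.892 -3.445 1.947
v 2.068 -4.351 2.609
v 2.456 -3.051 3.311
v 3.204 -4.149 1.609
v 2.908 -4.583 2.02
v 3.525 -4.367 2.152
v 2.302 -3.695 3.397
v 2.92 -3.478 3.529
v 2.997 -4.461 3.09
v 2.74 -3.722 1.391
v 3.358 -3.505 1.523
v 2.135 -2.833 2.768
v 2.752 -2.617 2.9
v 2.663 -2.739 1.83
v 3.399 -2.776 2.864
v 3.774 -3.325 2.013
v 3.31 -2.898 1.794
v 3.079 -2.558 2.32
v 3.503 -3.308 3.253
v 3.877 -3.858 2.402
v 3.581 -4.292 2.813
v 3.349 -3.952 3.339
v 3.829 -3.25 2.674
v 1.783 -3.342 2.518
v 2.157 -3.892 1.667
v 2.311 -3.248 1.581
v 2.079 -2.908 2.107
v 1.886 -3.875 2.907
v 2.261 -4.424 2.056
v 2.581 -4.642 2.6
v 2.35 -4.302 3.126
v 1.831 -3.95 2.246
v 2.514 2.509 1.347
v 2.954 2.673 1.594
v 1.766 2.731 2.533
v 2.868 2.873 1.503
v 2.712 3 1.38
v 2.517 3.031 1.251
v 2.321 2.958 1.141
v 2.164 2.796 1.072
v 2.076 2.578 1.057
v 2.075 2.346 1.1
v 2.161 2.146 1.191
v 2.317 2.019 1.314
v 2.512 1.988 1.443
v 2.708 2.061 1.553
v 2.865 2.223 1.622
v 2.953 2.441 1.637
f 2 1 4
f 2 4 3
f 4 1 5
f 4 5 3
f 5 1 6
f 5 6 3
f 6 1 7
f 6 7 3
f 7 1 8
f 7 8 3
f 8 1 9
f 8 9 3
f 9 1 10
f 9 10 3
f 10 1 11
f 10 11 3
f 11 1 2
f 11 2 3
f 13 12 16
f 13 16 14
f 14 16 17
f 14 17 15
f 16 12 18
f 16 18 17
f 17 18 19
f 17 19 15
f 18 12 20
f 18 20 19
f 19 20 21
f 19 21 15
f 20 12 22
f 20 22 21
f 21 22 23
f 21 23 15
f 22 12 24
f 22 24 23
f 23 24 25
f 23 25 15
f 24 12 26
f 24 26 25
f 25 26 27
f 25 27 15
f 26 12 28
f 26 28 27
f 27 28 29
f 27 29 15
f 28 12 30
f 28 30 29
f 29 30 31
f 29 31 15
f 30 12 13
f 30 13 31
f 31 13 14
f 31 14 15
f 33 32 35
f 33 35 34
f 35 32 36
f 35 36 34
f 36 32 37
f 36 37 34
f 37 32 38
f 37 38 34
f 38 32 39
f 38 39 34
f 39 32 40
f 39 40 34
f 40 32 41
f 40 41 34
f 41 32 33
f 41 33 34
f 42 79 58
f 79 53 82
f 58 82 47
f 79 82 58
f 42 58 54
f 58 47 59
f 54 59 43
f 58 59 54
f 42 54 63
f 54 43 64
f 63 64 49
f 54 64 63
f 42 63 75
f 63 49 78
f 75 78 52
f 63 78 75
f 42 75 79
f 75 52 83
f 79 83 53
f 75 83 79
f 43 59 70
f 59 47 73
f 70 73 51
f 59 73 70
f 47 82 60
f 82 53 81
f 60 81 46
f 82 81 60
f 53 83 80
f 83 52 76
f 80 76 44
f 83 76 80
f 52 78 77
f 78 49 65
f 77 65 48
f 78 65 77
f 49 64 69
f 64 43 66
f 69 66 50
f 64 66 69
f 45 71 57
f 71 51 72
f 57 72 46
f 71 72 57
f 45 57 55
f 57 46 56
f 55 56 44
f 57 56 55
f 45 55 62
f 55 44 61
f 62 61 48
f 55 61 62
f 45 62 67
f 62 48 68
f 67 68 50
f 62 68 67
f 45 67 71
f 67 50 74
f 71 74 51
f 67 74 71
f 46 72 60
f 72 51 73
f 60 73 47
f 72 73 60
f 44 56 80
f 56 46 81
f 80 81 53
f 56 81 80
f 48 61 77
f 61 44 76
f 77 76 52
f 61 76 77
f 50 68 69
f 68 48 65
f 69 65 49
f 68 65 69
f 51 74 70
f 74 50 66
f 70 66 43
f 74 66 70
f 85 84 87
f 85 87 86
f 87 84 88
f 87 88 86
f 88 84 89
f 88 89 86
f 89 84 90
f 89 90 86
f 90 84 91
f 90 91 86
f 91 84 92
f 91 92 86
f 92 84 93
f 92 93 86
f 93 84 94
f 93 94 86
f 94 84 95
f 94 95 86
f 95 84 96
f 95 96 86
f 96 84 97
f 96 97 86
f 97 84 98
f 97 98 86
f 98 84 99
f 98 99 86
f 99 84 85
f 99 85 86



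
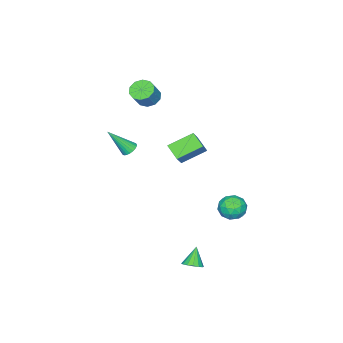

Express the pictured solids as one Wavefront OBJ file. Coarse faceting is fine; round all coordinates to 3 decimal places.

v -2.639 -4.029 3.049
v -2.108 -3.691 2.605
v -1.33 -3.574 3.627
v -1.861 -3.911 4.071
v -2.39 -3.351 2.781
v -1.612 -3.233 3.803
v -2.768 -3.27 3.059
v -1.989 -3.152 4.081
v -3.096 -3.478 3.334
v -2.318 -3.361 4.356
v -3.25 -3.897 3.499
v -2.472 -3.779 4.521
v -3.17 -4.366 3.493
v -2.392 -4.249 4.515
v -2.888 -4.707 3.317
v -2.11 -4.589 4.339
v -2.511 -4.788 3.039
v -1.732 -4.67 4.061
v -2.182 -4.579 2.764
v -1.404 -4.462 3.786
v -2.028 -4.161 2.599
v -1.25 -4.043 3.621
v -2.636 2.86 -3.184
v -1.74 2.739 -3.21
v -2.82 1.681 -4.03
v -1.924 1.56 -4.056
v -2.377 1.424 -3.285
v -2.264 2.153 -2.762
v -2.296 2.267 -4.478
v -2.183 2.996 -3.955
v -1.53 2.372 -4.009
v -1.58 1.851 -3.272
v -2.98 2.569 -3.968
v -3.03 2.048 -3.231
v -2.172 2.903 -3.123
v -2.388 1.517 -4.117
v -2.655 1.437 -3.664
v -2.128 1.366 -3.679
v -2.479 2.559 -2.86
v -1.953 2.487 -2.874
v -2.328 1.714 -2.919
v -2.607 1.933 -4.366
v -2.081 1.861 -4.38
v -2.432 3.054 -3.561
v -1.905 2.983 -3.576
v -2.232 2.706 -4.321
v -1.522 2.616 -3.607
v -1.63 1.923 -4.105
v -1.849 2.339 -4.353
v -1.782 2.767 -4.046
v -1.551 2.31 -3.174
v -1.66 1.617 -3.672
v -1.926 1.537 -3.218
v -1.859 1.965 -2.911
v -1.428 2.094 -3.644
v -2.9 2.803 -3.568
v -3.009 2.11 -4.066
v -2.701 2.455 -4.329
v -2.634 2.883 -4.022
v -2.93 2.497 -3.135
v -3.038 1.804 -3.633
v -2.778 1.653 -3.194
v -2.711 2.081 -2.887
v -3.132 2.326 -3.596
v -4.507 -1.894 -0.593
v -3.409 -1.39 0.588
v -4.238 -1.007 -1.222
v -3.139 -0.503 -0.041
v -3.261 -2.817 -1.359
v -2.162 -2.313 -0.178
v -2.991 -1.93 -1.988
v -1.893 -1.426 -0.807
v 1.788 -1.923 1.854
v 2.084 -2.208 1.519
v 2.532 -2.857 3.306
v 2.209 -2.048 1.558
v 2.27 -1.869 1.642
v 2.258 -1.698 1.758
v 2.174 -1.562 1.888
v 2.031 -1.48 2.014
v 1.851 -1.466 2.115
v 1.662 -1.522 2.177
v 1.491 -1.639 2.189
v 1.366 -1.799 2.15
v 1.305 -1.978 2.066
v 1.318 -2.148 1.95
v 1.402 -2.285 1.82
v 1.544 -2.366 1.694
v 1.724 -2.38 1.593
v 1.914 -2.324 1.531
v 3.255 3.505 -4.509
v 3.594 2.997 -4.4
v 2.585 3.275 -3.491
v 3.747 3.233 -4.246
v 3.768 3.542 -4.162
v 3.652 3.841 -4.171
v 3.43 4.05 -4.271
v 3.161 4.113 -4.434
v 2.917 4.013 -4.617
v 2.764 3.777 -4.771
v 2.743 3.468 -4.855
v 2.859 3.168 -4.846
v 3.081 2.96 -4.747
v 3.35 2.897 -4.583
f 2 1 5
f 2 5 3
f 3 5 6
f 3 6 4
f 5 1 7
f 5 7 6
f 6 7 8
f 6 8 4
f 7 1 9
f 7 9 8
f 8 9 10
f 8 10 4
f 9 1 11
f 9 11 10
f 10 11 12
f 10 12 4
f 11 1 13
f 11 13 12
f 12 13 14
f 12 14 4
f 13 1 15
f 13 15 14
f 14 15 16
f 14 16 4
f 15 1 17
f 15 17 16
f 16 17 18
f 16 18 4
f 17 1 19
f 17 19 18
f 18 19 20
f 18 20 4
f 19 1 21
f 19 21 20
f 20 21 22
f 20 22 4
f 21 1 2
f 21 2 22
f 22 2 3
f 22 3 4
f 23 60 39
f 60 34 63
f 39 63 28
f 60 63 39
f 23 39 35
f 39 28 40
f 35 40 24
f 39 40 35
f 23 35 44
f 35 24 45
f 44 45 30
f 35 45 44
f 23 44 56
f 44 30 59
f 56 59 33
f 44 59 56
f 23 56 60
f 56 33 64
f 60 64 34
f 56 64 60
f 24 40 51
f 40 28 54
f 51 54 32
f 40 54 51
f 28 63 41
f 63 34 62
f 41 62 27
f 63 62 41
f 34 64 61
f 64 33 57
f 61 57 25
f 64 57 61
f 33 59 58
f 59 30 46
f 58 46 29
f 59 46 58
f 30 45 50
f 45 24 47
f 50 47 31
f 45 47 50
f 26 52 38
f 52 32 53
f 38 53 27
f 52 53 38
f 26 38 36
f 38 27 37
f 36 37 25
f 38 37 36
f 26 36 43
f 36 25 42
f 43 42 29
f 36 42 43
f 26 43 48
f 43 29 49
f 48 49 31
f 43 49 48
f 26 48 52
f 48 31 55
f 52 55 32
f 48 55 52
f 27 53 41
f 53 32 54
f 41 54 28
f 53 54 41
f 25 37 61
f 37 27 62
f 61 62 34
f 37 62 61
f 29 42 58
f 42 25 57
f 58 57 33
f 42 57 58
f 31 49 50
f 49 29 46
f 50 46 30
f 49 46 50
f 32 55 51
f 55 31 47
f 51 47 24
f 55 47 51
f 66 68 65
f 69 66 65
f 65 68 67
f 67 69 65
f 66 72 68
f 70 66 69
f 70 72 66
f 68 72 67
f 71 69 67
f 67 72 71
f 71 70 69
f 72 70 71
f 74 73 76
f 74 76 75
f 76 73 77
f 76 77 75
f 77 73 78
f 77 78 75
f 78 73 79
f 78 79 75
f 79 73 80
f 79 80 75
f 80 73 81
f 80 81 75
f 81 73 82
f 81 82 75
f 82 73 83
f 82 83 75
f 83 73 84
f 83 84 75
f 84 73 85
f 84 85 75
f 85 73 86
f 85 86 75
f 86 73 87
f 86 87 75
f 87 73 88
f 87 88 75
f 88 73 89
f 88 89 75
f 89 73 90
f 89 90 75
f 90 73 74
f 90 74 75
f 92 91 94
f 92 94 93
f 94 91 95
f 94 95 93
f 95 91 96
f 95 96 93
f 96 91 97
f 96 97 93
f 97 91 98
f 97 98 93
f 98 91 99
f 98 99 93
f 99 91 100
f 99 100 93
f 100 91 101
f 100 101 93
f 101 91 102
f 101 102 93
f 102 91 103
f 102 103 93
f 103 91 104
f 103 104 93
f 104 91 92
f 104 92 93



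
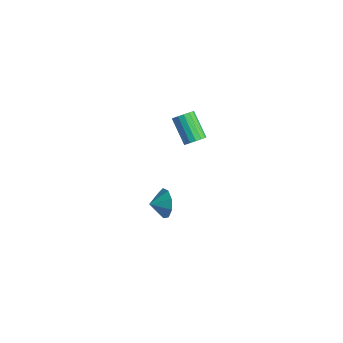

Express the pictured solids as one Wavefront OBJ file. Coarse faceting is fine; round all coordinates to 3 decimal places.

v 1.199 -0.001 3.282
v 1.657 0.11 3.813
v 0.138 0.273 5.089
v -0.319 0.161 4.558
v 1.582 0.445 3.681
v 0.063 0.607 4.956
v 1.404 0.66 3.442
v -0.115 0.822 4.717
v 1.171 0.698 3.16
v -0.348 0.86 4.435
v 0.946 0.548 2.911
v -0.573 0.711 4.186
v 0.789 0.252 2.761
v -0.73 0.414 4.037
v 0.742 -0.113 2.751
v -0.777 0.05 4.027
v 0.817 -0.447 2.884
v -0.702 -0.285 4.159
v 0.995 -0.662 3.123
v -0.524 -0.5 4.398
v 1.228 -0.7 3.405
v -0.291 -0.538 4.68
v 1.453 -0.551 3.654
v -0.066 -0.388 4.929
v 1.61 -0.254 3.803
v 0.091 -0.092 5.079
v -0.521 -1.074 -4.101
v -0.057 -1.481 -5.012
v -0.779 -2.046 -3.799
v 0.451 -1.443 -4.459
v 0.505 -1.232 -3.738
v 0.078 -0.948 -3.188
v -0.63 -0.722 -3.065
v -1.286 -0.662 -3.427
v -1.585 -0.794 -4.105
v -1.386 -1.057 -4.781
v -0.783 -1.328 -5.139
f 2 1 5
f 2 5 3
f 3 5 6
f 3 6 4
f 5 1 7
f 5 7 6
f 6 7 8
f 6 8 4
f 7 1 9
f 7 9 8
f 8 9 10
f 8 10 4
f 9 1 11
f 9 11 10
f 10 11 12
f 10 12 4
f 11 1 13
f 11 13 12
f 12 13 14
f 12 14 4
f 13 1 15
f 13 15 14
f 14 15 16
f 14 16 4
f 15 1 17
f 15 17 16
f 16 17 18
f 16 18 4
f 17 1 19
f 17 19 18
f 18 19 20
f 18 20 4
f 19 1 21
f 19 21 20
f 20 21 22
f 20 22 4
f 21 1 23
f 21 23 22
f 22 23 24
f 22 24 4
f 23 1 25
f 23 25 24
f 24 25 26
f 24 26 4
f 25 1 2
f 25 2 26
f 26 2 3
f 26 3 4
f 28 27 30
f 28 30 29
f 30 27 31
f 30 31 29
f 31 27 32
f 31 32 29
f 32 27 33
f 32 33 29
f 33 27 34
f 33 34 29
f 34 27 35
f 34 35 29
f 35 27 36
f 35 36 29
f 36 27 37
f 36 37 29
f 37 27 28
f 37 28 29



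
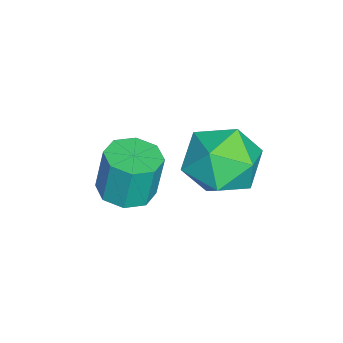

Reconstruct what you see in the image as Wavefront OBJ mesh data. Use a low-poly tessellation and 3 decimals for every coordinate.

v -0.147 -0.891 -3.52
v 0.357 -0.247 -3.589
v 0.271 -0.026 -2.148
v -0.233 -0.669 -2.08
v -0.247 -0.087 -3.65
v -0.332 0.134 -2.209
v -0.792 -0.397 -3.634
v -0.878 -0.176 -2.194
v -0.96 -0.996 -3.552
v -1.045 -0.775 -2.112
v -0.651 -1.534 -3.452
v -0.737 -1.313 -2.011
v -0.048 -1.694 -3.391
v -0.133 -1.473 -1.95
v 0.498 -1.384 -3.406
v 0.412 -1.163 -1.966
v 0.665 -0.785 -3.488
v 0.58 -0.564 -2.048
v -0.401 2.024 -0.614
v 0.52 2.563 -1.136
v -0.54 0.817 -2.104
v 0.381 1.356 -2.626
v 0.55 0.709 -1.644
v 0.636 1.455 -0.723
v -0.656 1.925 -2.517
v -0.57 2.671 -1.596
v 0.363 2.502 -2.312
v 1.108 1.75 -1.773
v -1.128 1.63 -1.467
v -0.383 0.878 -0.928
f 2 1 5
f 2 5 3
f 3 5 6
f 3 6 4
f 5 1 7
f 5 7 6
f 6 7 8
f 6 8 4
f 7 1 9
f 7 9 8
f 8 9 10
f 8 10 4
f 9 1 11
f 9 11 10
f 10 11 12
f 10 12 4
f 11 1 13
f 11 13 12
f 12 13 14
f 12 14 4
f 13 1 15
f 13 15 14
f 14 15 16
f 14 16 4
f 15 1 17
f 15 17 16
f 16 17 18
f 16 18 4
f 17 1 2
f 17 2 18
f 18 2 3
f 18 3 4
f 19 30 24
f 19 24 20
f 19 20 26
f 19 26 29
f 19 29 30
f 20 24 28
f 24 30 23
f 30 29 21
f 29 26 25
f 26 20 27
f 22 28 23
f 22 23 21
f 22 21 25
f 22 25 27
f 22 27 28
f 23 28 24
f 21 23 30
f 25 21 29
f 27 25 26
f 28 27 20



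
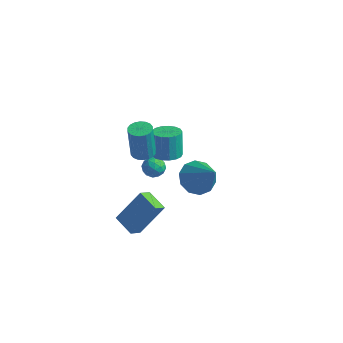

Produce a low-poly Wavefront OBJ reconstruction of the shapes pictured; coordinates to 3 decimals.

v -0.721 0.001 2.323
v -0.105 -0.06 2.367
v -0.244 -0.102 4.222
v -0.859 -0.041 4.177
v -0.14 0.214 2.371
v -0.279 0.171 4.225
v -0.29 0.445 2.365
v -0.429 0.403 4.219
v -0.525 0.589 2.351
v -0.664 0.547 4.205
v -0.799 0.616 2.331
v -0.938 0.574 4.185
v -1.058 0.522 2.31
v -1.196 0.479 4.164
v -1.249 0.324 2.291
v -1.388 0.282 4.145
v -1.336 0.062 2.278
v -1.475 0.02 4.133
v -1.301 -0.211 2.275
v -1.44 -0.254 4.129
v -1.151 -0.443 2.281
v -1.29 -0.485 4.135
v -0.916 -0.587 2.295
v -1.055 -0.629 4.149
v -0.642 -0.614 2.315
v -0.781 -0.656 4.169
v -0.384 -0.519 2.336
v -0.522 -0.562 4.19
v -0.192 -0.322 2.355
v -0.331 -0.364 4.209
v -2.657 4.512 -3.013
v -2.326 4.04 -2.666
v -2.974 3.76 -3.734
v -2.643 3.288 -3.387
v -3.195 3.572 -3.127
v -2.999 4.037 -2.681
v -2.301 3.763 -3.719
v -2.105 4.228 -3.273
v -2.106 3.577 -3.102
v -2.658 3.459 -2.736
v -2.642 4.341 -3.664
v -3.194 4.223 -3.298
v -2.464 4.342 -2.776
v -2.836 3.458 -3.624
v -3.16 3.625 -3.471
v -2.966 3.347 -3.267
v -2.859 4.34 -2.785
v -2.665 4.063 -2.581
v -3.175 3.788 -2.852
v -2.635 3.737 -3.819
v -2.441 3.46 -3.615
v -2.334 4.453 -3.133
v -2.14 4.175 -2.929
v -2.125 4.012 -3.548
v -2.14 3.793 -2.829
v -2.326 3.351 -3.252
v -2.125 3.63 -3.447
v -2.01 3.903 -3.186
v -2.464 3.723 -2.614
v -2.651 3.281 -3.037
v -2.975 3.448 -2.884
v -2.86 3.721 -2.622
v -2.335 3.451 -2.87
v -2.649 4.519 -3.363
v -2.836 4.077 -3.786
v -2.44 4.079 -3.778
v -2.325 4.352 -3.516
v -2.974 4.449 -3.148
v -3.16 4.007 -3.571
v -3.29 3.897 -3.214
v -3.175 4.17 -2.953
v -2.965 4.349 -3.53
v -0.772 -0.306 -4.089
v -0.883 -0.993 -3.602
v -1.924 0.1 -3.779
v -2.034 -0.587 -3.292
v 0.034 0.727 -2.448
v -0.076 0.04 -1.961
v -1.117 1.133 -2.138
v -1.228 0.446 -1.651
v 2.052 0.511 1.336
v 2.769 1.055 0.923
v 3.388 -0.031 2.944
v 2.456 1.415 1.305
v 1.988 1.43 1.699
v 1.544 1.094 1.954
v 1.295 0.536 1.973
v 1.335 -0.032 1.749
v 1.648 -0.392 1.366
v 2.116 -0.407 0.972
v 2.56 -0.072 0.717
v 2.809 0.487 0.699
v -0.423 1.696 0.9
v 0.05 1.146 1.127
v -0.204 1.515 2.548
v -0.677 2.064 2.32
v 0.266 1.437 1.09
v 0.011 1.806 2.511
v 0.324 1.787 1.01
v 0.069 2.156 2.431
v 0.211 2.116 0.904
v -0.044 2.485 2.325
v -0.048 2.349 0.797
v -0.302 2.718 2.218
v -0.392 2.432 0.714
v -0.647 2.801 2.135
v -0.743 2.346 0.673
v -0.998 2.715 2.094
v -1.021 2.112 0.684
v -1.276 2.481 2.105
v -1.162 1.782 0.745
v -1.416 2.151 2.166
v -1.133 1.432 0.841
v -1.388 1.801 2.261
v -0.942 1.143 0.95
v -1.197 1.512 2.371
v -0.632 0.98 1.048
v -0.886 1.349 2.469
v -0.273 0.981 1.112
v -0.528 1.35 2.533
f 2 1 5
f 2 5 3
f 3 5 6
f 3 6 4
f 5 1 7
f 5 7 6
f 6 7 8
f 6 8 4
f 7 1 9
f 7 9 8
f 8 9 10
f 8 10 4
f 9 1 11
f 9 11 10
f 10 11 12
f 10 12 4
f 11 1 13
f 11 13 12
f 12 13 14
f 12 14 4
f 13 1 15
f 13 15 14
f 14 15 16
f 14 16 4
f 15 1 17
f 15 17 16
f 16 17 18
f 16 18 4
f 17 1 19
f 17 19 18
f 18 19 20
f 18 20 4
f 19 1 21
f 19 21 20
f 20 21 22
f 20 22 4
f 21 1 23
f 21 23 22
f 22 23 24
f 22 24 4
f 23 1 25
f 23 25 24
f 24 25 26
f 24 26 4
f 25 1 27
f 25 27 26
f 26 27 28
f 26 28 4
f 27 1 29
f 27 29 28
f 28 29 30
f 28 30 4
f 29 1 2
f 29 2 30
f 30 2 3
f 30 3 4
f 31 68 47
f 68 42 71
f 47 71 36
f 68 71 47
f 31 47 43
f 47 36 48
f 43 48 32
f 47 48 43
f 31 43 52
f 43 32 53
f 52 53 38
f 43 53 52
f 31 52 64
f 52 38 67
f 64 67 41
f 52 67 64
f 31 64 68
f 64 41 72
f 68 72 42
f 64 72 68
f 32 48 59
f 48 36 62
f 59 62 40
f 48 62 59
f 36 71 49
f 71 42 70
f 49 70 35
f 71 70 49
f 42 72 69
f 72 41 65
f 69 65 33
f 72 65 69
f 41 67 66
f 67 38 54
f 66 54 37
f 67 54 66
f 38 53 58
f 53 32 55
f 58 55 39
f 53 55 58
f 34 60 46
f 60 40 61
f 46 61 35
f 60 61 46
f 34 46 44
f 46 35 45
f 44 45 33
f 46 45 44
f 34 44 51
f 44 33 50
f 51 50 37
f 44 50 51
f 34 51 56
f 51 37 57
f 56 57 39
f 51 57 56
f 34 56 60
f 56 39 63
f 60 63 40
f 56 63 60
f 35 61 49
f 61 40 62
f 49 62 36
f 61 62 49
f 33 45 69
f 45 35 70
f 69 70 42
f 45 70 69
f 37 50 66
f 50 33 65
f 66 65 41
f 50 65 66
f 39 57 58
f 57 37 54
f 58 54 38
f 57 54 58
f 40 63 59
f 63 39 55
f 59 55 32
f 63 55 59
f 74 76 73
f 77 74 73
f 73 76 75
f 75 77 73
f 74 80 76
f 78 74 77
f 78 80 74
f 76 80 75
f 79 77 75
f 75 80 79
f 79 78 77
f 80 78 79
f 82 81 84
f 82 84 83
f 84 81 85
f 84 85 83
f 85 81 86
f 85 86 83
f 86 81 87
f 86 87 83
f 87 81 88
f 87 88 83
f 88 81 89
f 88 89 83
f 89 81 90
f 89 90 83
f 90 81 91
f 90 91 83
f 91 81 92
f 91 92 83
f 92 81 82
f 92 82 83
f 94 93 97
f 94 97 95
f 95 97 98
f 95 98 96
f 97 93 99
f 97 99 98
f 98 99 100
f 98 100 96
f 99 93 101
f 99 101 100
f 100 101 102
f 100 102 96
f 101 93 103
f 101 103 102
f 102 103 104
f 102 104 96
f 103 93 105
f 103 105 104
f 104 105 106
f 104 106 96
f 105 93 107
f 105 107 106
f 106 107 108
f 106 108 96
f 107 93 109
f 107 109 108
f 108 109 110
f 108 110 96
f 109 93 111
f 109 111 110
f 110 111 112
f 110 112 96
f 111 93 113
f 111 113 112
f 112 113 114
f 112 114 96
f 113 93 115
f 113 115 114
f 114 115 116
f 114 116 96
f 115 93 117
f 115 117 116
f 116 117 118
f 116 118 96
f 117 93 119
f 117 119 118
f 118 119 120
f 118 120 96
f 119 93 94
f 119 94 120
f 120 94 95
f 120 95 96



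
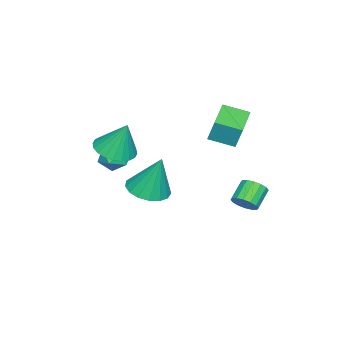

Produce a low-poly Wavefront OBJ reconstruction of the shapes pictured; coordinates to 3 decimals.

v 3.657 1.145 0.665
v 4.515 1.582 0.485
v 3.723 1.795 2.555
v 4.198 1.912 0.382
v 3.756 2.066 0.345
v 3.292 2.009 0.381
v 2.911 1.754 0.482
v 2.702 1.36 0.624
v 2.711 0.916 0.777
v 2.936 0.525 0.903
v 3.327 0.276 0.975
v 3.794 0.226 0.976
v 4.229 0.387 0.906
v 4.533 0.721 0.78
v 4.636 1.152 0.628
v 1.853 -0.48 1.562
v 2.543 -0.613 1.896
v 2.017 -1.487 0.824
v 2.707 -1.62 1.158
v 2.051 -1.723 1.565
v 1.95 -1.101 2.021
v 2.61 -0.999 0.699
v 2.509 -0.377 1.155
v 3.011 -0.934 1.363
v 2.666 -1.381 1.898
v 1.894 -0.719 0.822
v 1.549 -1.166 1.357
v -1.121 3.496 -2.206
v -0.721 3.606 -1.705
v -1.62 3.714 -1.013
v -2.019 3.604 -1.514
v -0.784 3.91 -1.835
v -1.683 4.018 -1.142
v -0.937 4.103 -2.064
v -1.836 4.211 -1.371
v -1.14 4.134 -2.331
v -2.039 4.242 -1.638
v -1.337 3.993 -2.565
v -2.236 4.102 -1.872
v -1.476 3.72 -2.702
v -2.375 3.828 -2.01
v -1.52 3.386 -2.707
v -2.419 3.494 -2.015
v -1.457 3.082 -2.578
v -2.356 3.19 -1.885
v -1.304 2.889 -2.349
v -2.203 2.997 -1.656
v -1.101 2.858 -2.082
v -2 2.966 -1.389
v -0.904 2.998 -1.848
v -1.803 3.107 -1.155
v -0.765 3.272 -1.71
v -1.664 3.38 -1.018
v 3.469 -0.429 2.576
v 4.161 -1.059 2.794
v 3.551 0.189 4.104
v 4.362 -0.77 2.667
v 4.428 -0.429 2.525
v 4.348 -0.089 2.392
v 4.134 0.2 2.286
v 3.819 0.393 2.225
v 3.451 0.461 2.217
v 3.085 0.394 2.264
v 2.778 0.201 2.358
v 2.577 -0.088 2.486
v 2.511 -0.428 2.627
v 2.591 -0.769 2.76
v 2.805 -1.058 2.866
v 3.12 -1.251 2.927
v 3.488 -1.319 2.935
v 3.854 -1.251 2.888
v -1.675 1.879 2.317
v -1.588 2.235 3.407
v -1.96 3.042 1.96
v -1.874 3.398 3.05
v 0.034 2.222 2.07
v 0.12 2.578 3.16
v -0.252 3.385 1.713
v -0.165 3.741 2.803
f 2 1 4
f 2 4 3
f 4 1 5
f 4 5 3
f 5 1 6
f 5 6 3
f 6 1 7
f 6 7 3
f 7 1 8
f 7 8 3
f 8 1 9
f 8 9 3
f 9 1 10
f 9 10 3
f 10 1 11
f 10 11 3
f 11 1 12
f 11 12 3
f 12 1 13
f 12 13 3
f 13 1 14
f 13 14 3
f 14 1 15
f 14 15 3
f 15 1 2
f 15 2 3
f 16 27 21
f 16 21 17
f 16 17 23
f 16 23 26
f 16 26 27
f 17 21 25
f 21 27 20
f 27 26 18
f 26 23 22
f 23 17 24
f 19 25 20
f 19 20 18
f 19 18 22
f 19 22 24
f 19 24 25
f 20 25 21
f 18 20 27
f 22 18 26
f 24 22 23
f 25 24 17
f 29 28 32
f 29 32 30
f 30 32 33
f 30 33 31
f 32 28 34
f 32 34 33
f 33 34 35
f 33 35 31
f 34 28 36
f 34 36 35
f 35 36 37
f 35 37 31
f 36 28 38
f 36 38 37
f 37 38 39
f 37 39 31
f 38 28 40
f 38 40 39
f 39 40 41
f 39 41 31
f 40 28 42
f 40 42 41
f 41 42 43
f 41 43 31
f 42 28 44
f 42 44 43
f 43 44 45
f 43 45 31
f 44 28 46
f 44 46 45
f 45 46 47
f 45 47 31
f 46 28 48
f 46 48 47
f 47 48 49
f 47 49 31
f 48 28 50
f 48 50 49
f 49 50 51
f 49 51 31
f 50 28 52
f 50 52 51
f 51 52 53
f 51 53 31
f 52 28 29
f 52 29 53
f 53 29 30
f 53 30 31
f 55 54 57
f 55 57 56
f 57 54 58
f 57 58 56
f 58 54 59
f 58 59 56
f 59 54 60
f 59 60 56
f 60 54 61
f 60 61 56
f 61 54 62
f 61 62 56
f 62 54 63
f 62 63 56
f 63 54 64
f 63 64 56
f 64 54 65
f 64 65 56
f 65 54 66
f 65 66 56
f 66 54 67
f 66 67 56
f 67 54 68
f 67 68 56
f 68 54 69
f 68 69 56
f 69 54 70
f 69 70 56
f 70 54 71
f 70 71 56
f 71 54 55
f 71 55 56
f 73 75 72
f 76 73 72
f 72 75 74
f 74 76 72
f 73 79 75
f 77 73 76
f 77 79 73
f 75 79 74
f 78 76 74
f 74 79 78
f 78 77 76
f 79 77 78



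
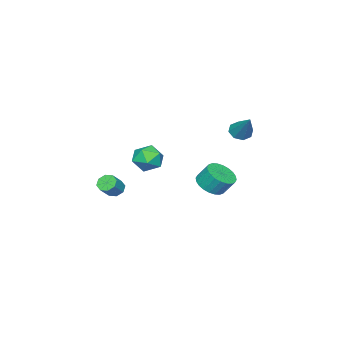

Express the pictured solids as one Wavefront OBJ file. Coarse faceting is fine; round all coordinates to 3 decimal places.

v -0.257 -1.496 1.868
v 0.614 -1.716 1.341
v -0.994 -2.864 1.219
v -0.123 -3.084 0.692
v -0.14 -3.171 1.73
v 0.315 -2.325 2.131
v -0.695 -2.255 0.429
v -0.24 -1.409 0.83
v 0.343 -2.185 0.452
v 0.686 -2.751 1.256
v -1.066 -1.829 1.304
v -0.723 -2.395 2.108
v -3.778 -0.438 -1.672
v -2.926 0.064 -1.877
v -3.091 0.761 -0.852
v -3.942 0.258 -0.648
v -3.192 0.283 -2.068
v -3.357 0.98 -1.044
v -3.547 0.392 -2.2
v -3.712 1.088 -1.175
v -3.937 0.374 -2.251
v -4.102 1.071 -1.226
v -4.303 0.233 -2.213
v -4.468 0.93 -1.189
v -4.589 -0.011 -2.094
v -4.754 0.686 -1.069
v -4.752 -0.319 -1.91
v -4.917 0.378 -0.886
v -4.766 -0.646 -1.69
v -4.931 0.051 -0.666
v -4.629 -0.941 -1.468
v -4.794 -0.244 -0.443
v -4.363 -1.16 -1.276
v -4.528 -0.463 -0.252
v -4.008 -1.268 -1.145
v -4.173 -0.572 -0.12
v -3.618 -1.251 -1.094
v -3.783 -0.554 -0.069
v -3.252 -1.11 -1.131
v -3.417 -0.413 -0.107
v -2.966 -0.866 -1.251
v -3.131 -0.169 -0.226
v -2.803 -0.558 -1.434
v -2.968 0.139 -0.41
v -2.789 -0.231 -1.654
v -2.954 0.466 -0.63
v -4.361 1.253 2.91
v -3.774 0.803 2.941
v -3.539 2.427 4.39
v -3.705 1.225 2.569
v -4.02 1.663 2.396
v -4.534 1.861 2.525
v -4.947 1.703 2.879
v -5.017 1.282 3.251
v -4.702 0.844 3.423
v -4.187 0.646 3.295
v 3.185 -2.013 0.247
v 3.602 -2.127 -0.198
v 4.432 -2.082 0.569
v 4.015 -1.967 1.013
v 3.523 -1.663 -0.139
v 4.352 -1.618 0.628
v 3.245 -1.404 0.146
v 4.074 -1.359 0.913
v 2.933 -1.501 0.49
v 3.762 -1.456 1.256
v 2.768 -1.898 0.691
v 3.598 -1.853 1.458
v 2.848 -2.362 0.632
v 3.677 -2.317 1.399
v 3.126 -2.621 0.347
v 3.955 -2.576 1.114
v 3.438 -2.524 0.004
v 4.267 -2.479 0.77
f 1 12 6
f 1 6 2
f 1 2 8
f 1 8 11
f 1 11 12
f 2 6 10
f 6 12 5
f 12 11 3
f 11 8 7
f 8 2 9
f 4 10 5
f 4 5 3
f 4 3 7
f 4 7 9
f 4 9 10
f 5 10 6
f 3 5 12
f 7 3 11
f 9 7 8
f 10 9 2
f 14 13 17
f 14 17 15
f 15 17 18
f 15 18 16
f 17 13 19
f 17 19 18
f 18 19 20
f 18 20 16
f 19 13 21
f 19 21 20
f 20 21 22
f 20 22 16
f 21 13 23
f 21 23 22
f 22 23 24
f 22 24 16
f 23 13 25
f 23 25 24
f 24 25 26
f 24 26 16
f 25 13 27
f 25 27 26
f 26 27 28
f 26 28 16
f 27 13 29
f 27 29 28
f 28 29 30
f 28 30 16
f 29 13 31
f 29 31 30
f 30 31 32
f 30 32 16
f 31 13 33
f 31 33 32
f 32 33 34
f 32 34 16
f 33 13 35
f 33 35 34
f 34 35 36
f 34 36 16
f 35 13 37
f 35 37 36
f 36 37 38
f 36 38 16
f 37 13 39
f 37 39 38
f 38 39 40
f 38 40 16
f 39 13 41
f 39 41 40
f 40 41 42
f 40 42 16
f 41 13 43
f 41 43 42
f 42 43 44
f 42 44 16
f 43 13 45
f 43 45 44
f 44 45 46
f 44 46 16
f 45 13 14
f 45 14 46
f 46 14 15
f 46 15 16
f 48 47 50
f 48 50 49
f 50 47 51
f 50 51 49
f 51 47 52
f 51 52 49
f 52 47 53
f 52 53 49
f 53 47 54
f 53 54 49
f 54 47 55
f 54 55 49
f 55 47 56
f 55 56 49
f 56 47 48
f 56 48 49
f 58 57 61
f 58 61 59
f 59 61 62
f 59 62 60
f 61 57 63
f 61 63 62
f 62 63 64
f 62 64 60
f 63 57 65
f 63 65 64
f 64 65 66
f 64 66 60
f 65 57 67
f 65 67 66
f 66 67 68
f 66 68 60
f 67 57 69
f 67 69 68
f 68 69 70
f 68 70 60
f 69 57 71
f 69 71 70
f 70 71 72
f 70 72 60
f 71 57 73
f 71 73 72
f 72 73 74
f 72 74 60
f 73 57 58
f 73 58 74
f 74 58 59
f 74 59 60

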